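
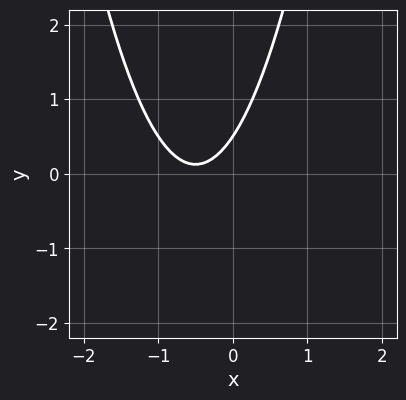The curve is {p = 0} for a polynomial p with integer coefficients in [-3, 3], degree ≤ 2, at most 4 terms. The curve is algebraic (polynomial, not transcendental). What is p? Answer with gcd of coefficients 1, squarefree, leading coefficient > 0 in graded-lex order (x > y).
3*x^2 + 3*x - 2*y + 1

First, the degree is 2 — a generic line meets the curve in up to 2 points.
Then, from the visible intercepts: no x-intercept at any integer in the box.
Finally, assembling these constraints gives the stated polynomial.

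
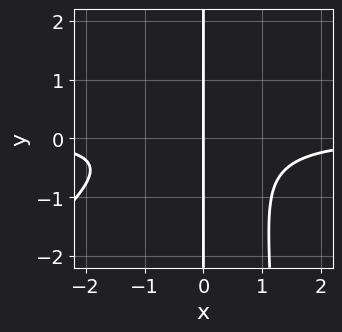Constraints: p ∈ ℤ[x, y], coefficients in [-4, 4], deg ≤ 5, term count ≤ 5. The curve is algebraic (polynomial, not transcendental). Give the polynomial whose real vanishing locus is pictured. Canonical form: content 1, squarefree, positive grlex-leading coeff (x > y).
1. The degree is 4 — the shape is more complex than any degree-3 curve.
2. Observable constraints: it crosses the x-axis at the gridline x = 0; every point of the y-axis in the box is on the curve.
3. Solving for integer coefficients yields p as stated.

2*x^3*y - 2*x^2*y^2 + 3*x*y^2 + 2*x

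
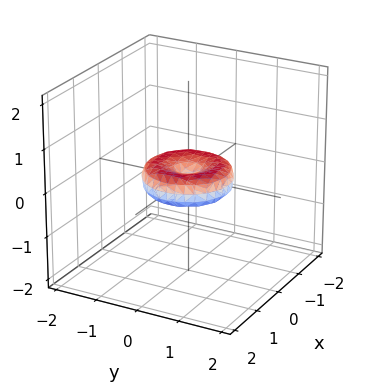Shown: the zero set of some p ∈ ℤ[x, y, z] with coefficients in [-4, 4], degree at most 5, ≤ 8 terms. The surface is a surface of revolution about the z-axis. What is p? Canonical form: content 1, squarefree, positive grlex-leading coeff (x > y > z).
1. deg p = 4.
2. By symmetry, the z-axis is an axis of rotation, so x and y enter only as x² + y².
3. From the axis intercepts and sections: the x-axis gridline crossings are at x ∈ {-1, 0, 1}; a circular section at z = 0 has radius exactly 1.
4. These observations pin down the coefficients.

x^4 + 2*x^2*y^2 + y^4 - x^2 - y^2 + 2*z^2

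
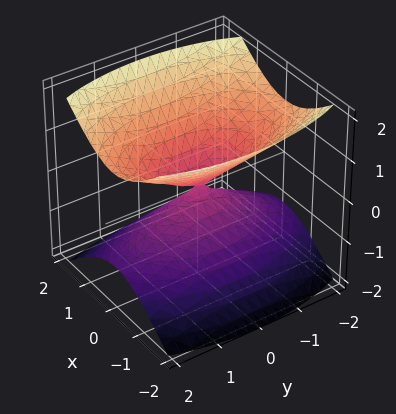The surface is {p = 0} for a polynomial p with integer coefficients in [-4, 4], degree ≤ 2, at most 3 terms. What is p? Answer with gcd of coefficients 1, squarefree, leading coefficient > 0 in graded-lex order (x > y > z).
(a) There are 2 components. They look like related sheets of one shape, so recover p as a whole.
(b) deg p = 2. Two nappes meeting at a single point; a quadric.
(c) Symmetries: mirror symmetry x ↦ −x ⇒ only even powers of x; it's symmetric under z → −z, forcing even powers of z; it's symmetric under y → −y, forcing even powers of y.
(d) Reading off the gridlines: one x-axis crossing is at x = 0; one y-axis crossing is at y = 0.
(e) Assembling these constraints gives the stated polynomial.

3*x^2 + y^2 - 3*z^2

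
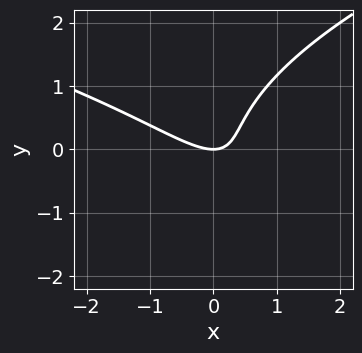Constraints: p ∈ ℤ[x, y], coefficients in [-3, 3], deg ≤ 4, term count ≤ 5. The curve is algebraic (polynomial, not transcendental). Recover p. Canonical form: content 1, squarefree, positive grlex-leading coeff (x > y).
2*y^3 - 2*x^2 - 3*x*y + 2*y

(a) deg p = 3. No degree-2 curve has this shape.
(b) Checking where it meets the axes: it meets the x-axis at x = 0 (among the integer gridlines); one y-axis crossing is at y = 0.
(c) Matching integer coefficients to the picture gives p.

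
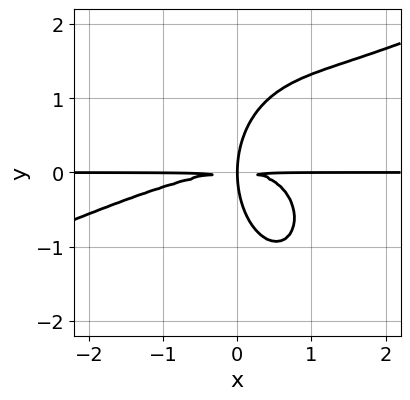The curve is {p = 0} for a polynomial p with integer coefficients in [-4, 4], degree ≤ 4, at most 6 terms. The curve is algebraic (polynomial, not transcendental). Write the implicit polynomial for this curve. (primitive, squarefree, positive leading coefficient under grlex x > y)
1. The degree is 4 — the shape is more complex than any degree-3 curve.
2. Checking where it meets the axes: every point of the x-axis in the box is on the curve.
3. Matching integer coefficients to the picture gives p.

x^3*y - 2*x^2*y^2 - y^4 + 3*x*y^2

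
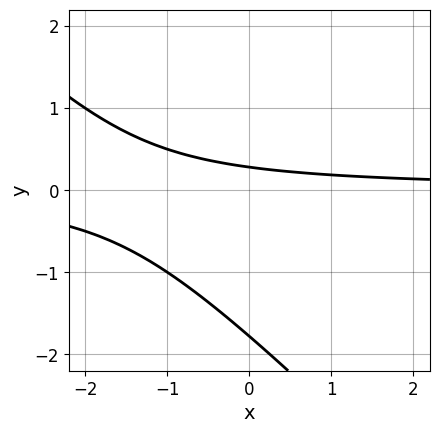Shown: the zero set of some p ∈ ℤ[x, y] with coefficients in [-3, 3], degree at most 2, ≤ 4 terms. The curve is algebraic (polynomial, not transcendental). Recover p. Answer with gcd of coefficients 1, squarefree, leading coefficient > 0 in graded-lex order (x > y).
2*x*y + 2*y^2 + 3*y - 1

Degree: no degree-1 curve has this shape, so deg p = 2.
Against the integer gridlines: the curve avoids every integer x-axis point in the box.
Matching integer coefficients to the picture gives p.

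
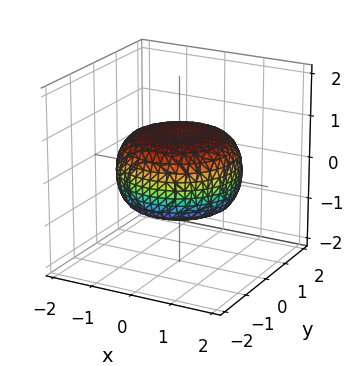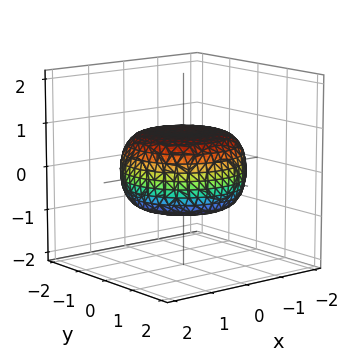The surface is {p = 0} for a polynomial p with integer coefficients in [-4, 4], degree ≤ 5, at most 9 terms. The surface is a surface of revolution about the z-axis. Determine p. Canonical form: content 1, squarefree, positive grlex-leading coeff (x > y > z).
x^4 + 2*x^2*y^2 + y^4 - x^2 - y^2 + 3*z^2 - 2

deg p = 4. A generic line meets the surface in up to 4 points.
Symmetries: every cross-section ⟂ z is a circle, so x, y appear only via x² + y².
From the visible intercepts: a circular section at z = 0 has radius between 1 and 2.
Fitting integer coefficients to these (and the overall shape) gives p.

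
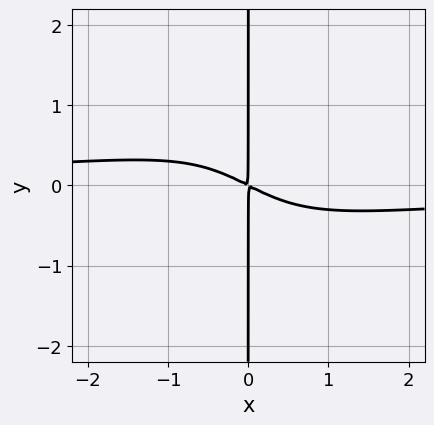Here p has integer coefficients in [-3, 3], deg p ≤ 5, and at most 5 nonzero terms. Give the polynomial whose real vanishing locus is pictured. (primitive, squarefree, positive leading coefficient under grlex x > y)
x^3*y - x^2*y^2 + x^2 + 2*x*y

First, degree: the shape is more complex than any degree-3 curve, so deg p = 4.
Then, reading off the gridlines: every point of the y-axis in the box is on the curve.
Finally, together with the visible shape, these determine p as stated.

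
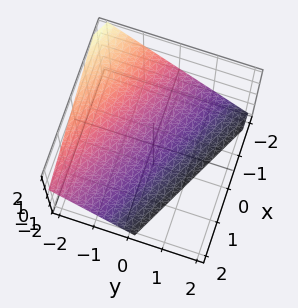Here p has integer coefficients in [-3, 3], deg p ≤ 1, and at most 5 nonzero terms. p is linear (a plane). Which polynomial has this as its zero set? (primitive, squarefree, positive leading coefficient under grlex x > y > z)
x + 2*y + 2*z + 2

Degree: every cross-section is a straight line — this is a plane, so deg p = 1.
Against the integer gridlines: it meets the x-axis at x = -2 (among the integer gridlines); one y-axis crossing is at y = -1.
These observations pin down the coefficients. Check: (0, 0, -1) on the z-axis lies on the surface, and p(0, 0, -1) = 0. ✓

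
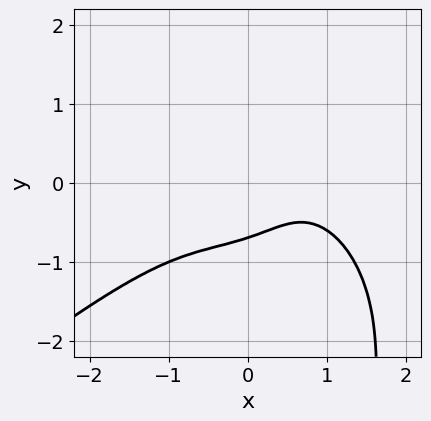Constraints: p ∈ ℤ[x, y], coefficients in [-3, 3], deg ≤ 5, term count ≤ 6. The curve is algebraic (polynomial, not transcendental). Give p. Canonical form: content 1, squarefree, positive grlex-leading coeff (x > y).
First, deg p = 4.
Next, from the visible intercepts: no x-intercept at any integer in the box.
Finally, these observations pin down the coefficients.

x^4 - 2*x*y^3 + 3*y^3 + 3*x*y + 1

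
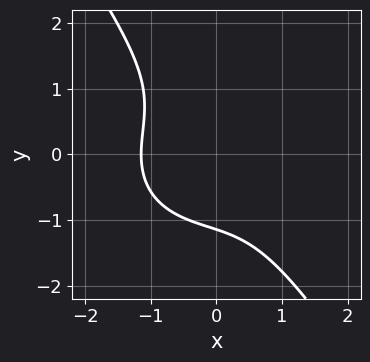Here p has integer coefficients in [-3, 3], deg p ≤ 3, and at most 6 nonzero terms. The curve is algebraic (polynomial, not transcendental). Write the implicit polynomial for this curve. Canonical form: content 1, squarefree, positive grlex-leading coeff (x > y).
2*x^3 + 2*x*y^2 + 2*y^3 + 3

1. Degree: the shape is more complex than any degree-2 curve, so deg p = 3.
2. The integer polynomial consistent with all of this is the stated p.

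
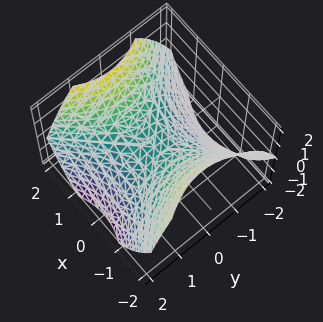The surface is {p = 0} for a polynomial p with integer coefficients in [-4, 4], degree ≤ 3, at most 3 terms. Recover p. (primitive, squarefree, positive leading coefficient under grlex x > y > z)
2*x^2 - 2*y^2 - 3*z

1. The degree is 2 — a hyperbolic paraboloid; a quadric.
2. Symmetries: the y ↦ −y reflection is a symmetry, so y appears only in even powers; it's symmetric under x → −x, forcing even powers of x.
3. Reading off the gridlines: one x-axis crossing is at x = 0; it meets the z-axis at z = 0 (among the integer gridlines).
4. Fitting integer coefficients to these (and the overall shape) gives p.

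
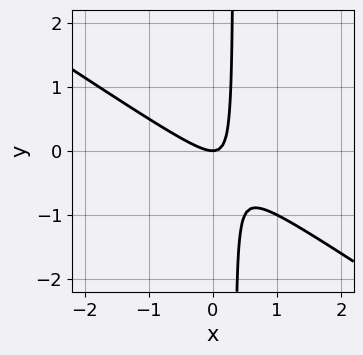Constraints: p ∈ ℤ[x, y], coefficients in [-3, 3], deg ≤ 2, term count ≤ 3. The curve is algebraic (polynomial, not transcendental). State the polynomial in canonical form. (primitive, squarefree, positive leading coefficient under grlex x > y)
1. The degree is 2 — no degree-1 curve has this shape.
2. From the visible intercepts: it crosses the x-axis at the gridline x = 0; it meets the y-axis at y = 0 (among the integer gridlines).
3. Solving for integer coefficients yields p as stated.

2*x^2 + 3*x*y - y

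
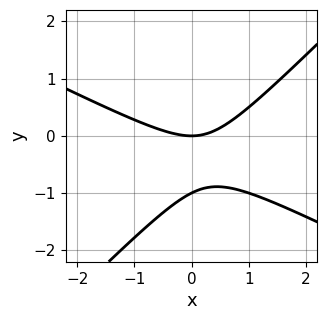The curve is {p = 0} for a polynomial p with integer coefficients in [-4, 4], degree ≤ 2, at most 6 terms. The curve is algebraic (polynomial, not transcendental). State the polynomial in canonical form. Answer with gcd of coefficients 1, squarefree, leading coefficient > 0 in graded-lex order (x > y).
x^2 + x*y - 2*y^2 - 2*y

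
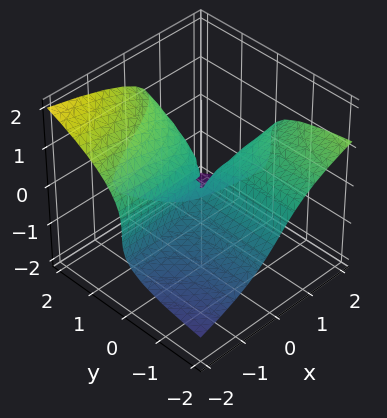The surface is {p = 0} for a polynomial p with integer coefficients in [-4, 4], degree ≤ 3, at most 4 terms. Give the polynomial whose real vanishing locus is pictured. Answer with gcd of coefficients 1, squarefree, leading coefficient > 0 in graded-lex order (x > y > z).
Degree: the shape is more complex than any degree-2 surface, so deg p = 3.
Against the integer gridlines: every point of the x-axis in the box is on the surface; it crosses the z-axis at the gridline z = 0; every point of the y-axis in the box is on the surface.
The integer polynomial consistent with all of this is the stated p.

z^3 + x*y - y*z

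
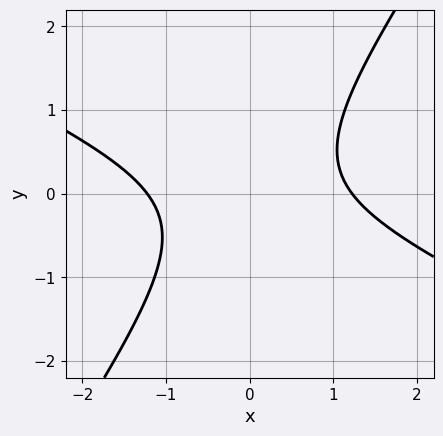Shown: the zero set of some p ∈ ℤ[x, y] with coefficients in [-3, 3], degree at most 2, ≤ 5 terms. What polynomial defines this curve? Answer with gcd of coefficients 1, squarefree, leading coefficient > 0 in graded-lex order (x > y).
2*x^2 + 3*x*y - 3*y^2 - 3

(a) Degree: no degree-1 curve has this shape, so deg p = 2.
(b) From the axis intercepts and sections: the curve avoids every integer y-axis point in the box.
(c) These observations pin down the coefficients.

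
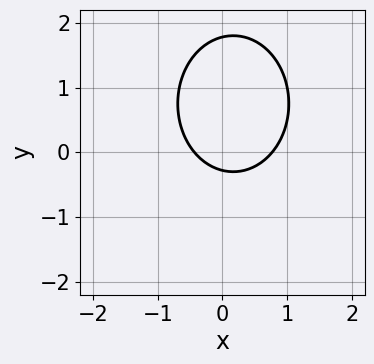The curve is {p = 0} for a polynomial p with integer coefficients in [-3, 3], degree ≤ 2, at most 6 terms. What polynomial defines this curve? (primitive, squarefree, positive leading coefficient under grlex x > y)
1. The degree is 2 — no degree-1 curve has this shape.
2. Solving for integer coefficients yields p as stated.

3*x^2 + 2*y^2 - x - 3*y - 1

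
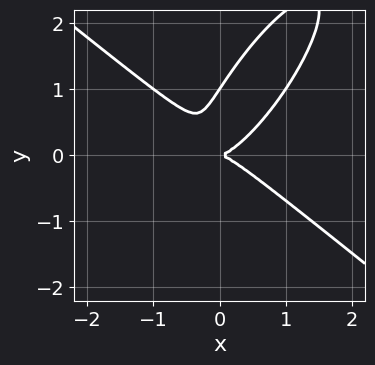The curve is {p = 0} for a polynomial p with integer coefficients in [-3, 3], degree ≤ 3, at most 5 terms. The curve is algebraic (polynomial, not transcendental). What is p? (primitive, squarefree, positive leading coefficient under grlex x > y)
3*x^3 - 3*x*y^2 + 2*y^3 - 2*y^2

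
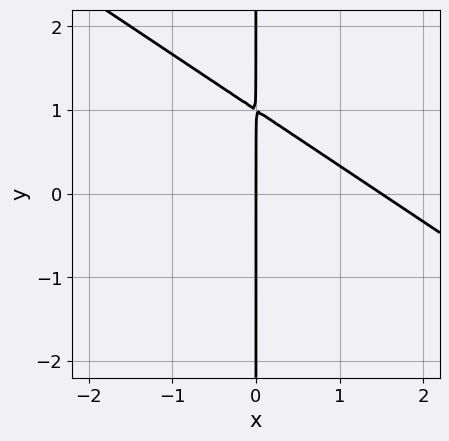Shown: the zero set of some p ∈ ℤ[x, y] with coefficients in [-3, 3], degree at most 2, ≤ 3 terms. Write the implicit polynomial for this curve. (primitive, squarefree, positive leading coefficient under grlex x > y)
First, the degree is 2 — a generic line meets the curve in up to 2 points.
Next, observable constraints: one x-axis crossing is at x = 0; the visible y-axis segment lies entirely on the curve.
Finally, assembling these constraints gives the stated polynomial.

2*x^2 + 3*x*y - 3*x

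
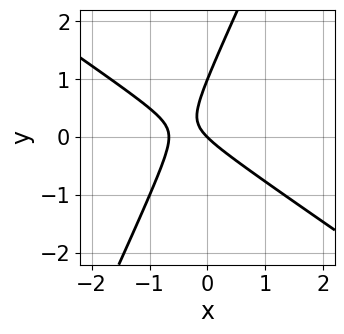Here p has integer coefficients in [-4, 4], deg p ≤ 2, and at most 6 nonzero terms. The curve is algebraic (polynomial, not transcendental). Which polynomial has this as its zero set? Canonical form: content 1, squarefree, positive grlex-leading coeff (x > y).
3*x^2 + 3*x*y - 2*y^2 + 2*x + 2*y

(a) deg p = 2.
(b) Reading off the gridlines: the y-axis gridline crossings are at y ∈ {0, 1}; it meets the x-axis at x = 0 (among the integer gridlines).
(c) Together with the visible shape, these determine p as stated.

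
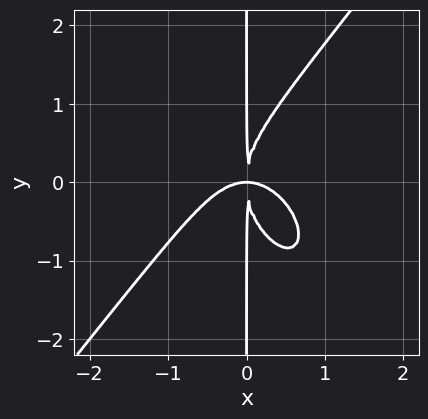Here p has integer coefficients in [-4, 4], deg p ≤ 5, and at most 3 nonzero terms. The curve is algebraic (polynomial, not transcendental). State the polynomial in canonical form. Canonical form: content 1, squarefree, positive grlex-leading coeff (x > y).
2*x^4 - x*y^3 + 2*x^2*y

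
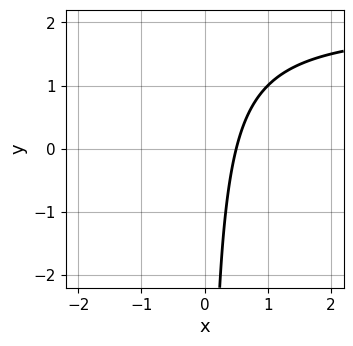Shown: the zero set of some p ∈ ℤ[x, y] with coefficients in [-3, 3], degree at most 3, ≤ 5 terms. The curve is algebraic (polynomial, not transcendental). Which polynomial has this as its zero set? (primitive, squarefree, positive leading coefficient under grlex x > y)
x*y - 2*x + 1

The degree is 2 — no degree-1 curve has this shape.
Observable constraints: no y-intercept at any integer in the box.
Putting this together gives p.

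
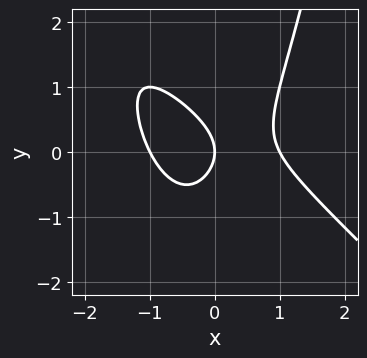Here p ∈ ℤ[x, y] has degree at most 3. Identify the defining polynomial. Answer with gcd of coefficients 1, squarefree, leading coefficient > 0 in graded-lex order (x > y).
x^3 + x^2*y - y^2 - x

The degree is 3 — the shape is more complex than any degree-2 curve.
Observable constraints: among the integer gridlines, it crosses the x-axis at x ∈ {-1, 0, 1}; it crosses the y-axis at the gridline y = 0.
Fitting integer coefficients to these (and the overall shape) gives p.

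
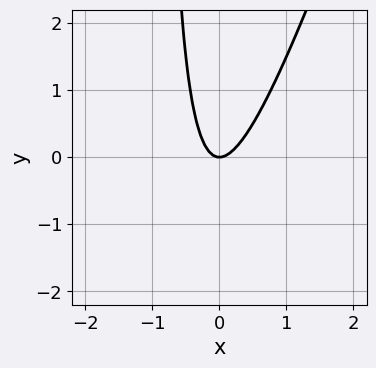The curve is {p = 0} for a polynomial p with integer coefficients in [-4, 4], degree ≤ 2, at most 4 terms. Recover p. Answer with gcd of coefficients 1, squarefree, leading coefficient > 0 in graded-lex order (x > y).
3*x^2 - x*y - y

1. Degree: the shape is more complex than any degree-1 curve, so deg p = 2.
2. From the visible intercepts: it meets the x-axis at x = 0 (among the integer gridlines); it crosses the y-axis at the gridline y = 0.
3. The integer polynomial consistent with all of this is the stated p.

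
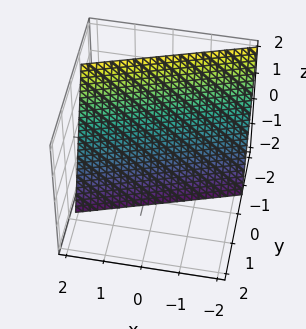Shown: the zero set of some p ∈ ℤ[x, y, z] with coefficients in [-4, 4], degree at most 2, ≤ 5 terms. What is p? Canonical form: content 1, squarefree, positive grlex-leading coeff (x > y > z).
First, deg p = 1.
Then, against the integer gridlines: it meets the z-axis at z = -2 (among the integer gridlines); it crosses the x-axis at the gridline x = 2.
Finally, these observations pin down the coefficients.

x - 3*y - z - 2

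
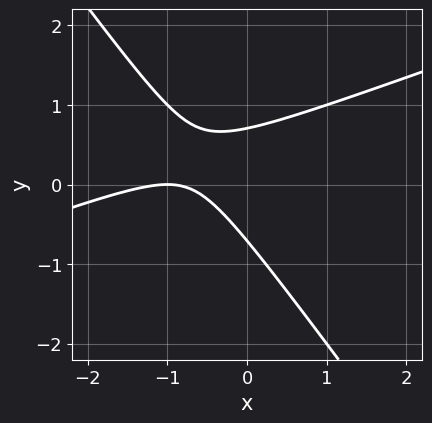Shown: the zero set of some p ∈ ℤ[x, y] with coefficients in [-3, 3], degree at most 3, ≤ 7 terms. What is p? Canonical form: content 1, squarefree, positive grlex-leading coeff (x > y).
The degree is 2 — a generic line meets the curve in up to 2 points.
Against the integer gridlines: it meets the x-axis at x = -1 (among the integer gridlines).
Matching integer coefficients to the picture gives p.

x^2 - 2*x*y - 2*y^2 + 2*x + 1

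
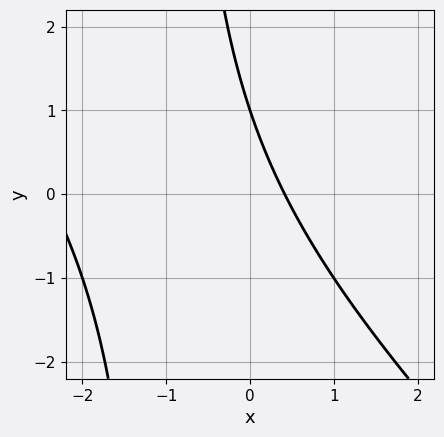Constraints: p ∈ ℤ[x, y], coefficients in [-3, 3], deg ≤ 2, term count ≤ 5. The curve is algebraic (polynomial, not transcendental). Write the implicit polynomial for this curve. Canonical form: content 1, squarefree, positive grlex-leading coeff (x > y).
First, degree: no degree-1 curve has this shape, so deg p = 2.
Then, from the axis intercepts and sections: it crosses the y-axis at the gridline y = 1.
Finally, these observations pin down the coefficients.

x^2 + x*y + 2*x + y - 1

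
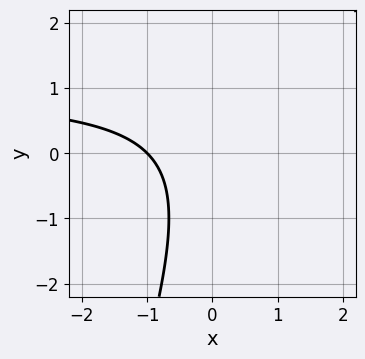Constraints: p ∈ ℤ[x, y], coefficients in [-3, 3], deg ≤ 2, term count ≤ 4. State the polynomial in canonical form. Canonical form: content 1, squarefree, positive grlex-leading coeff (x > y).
3*x*y - y^2 - 3*x - 3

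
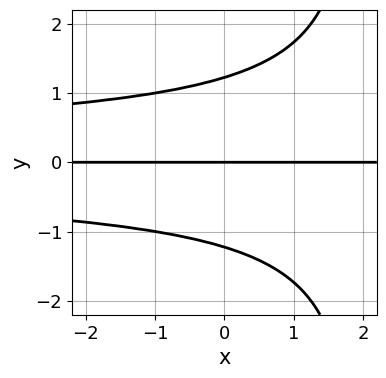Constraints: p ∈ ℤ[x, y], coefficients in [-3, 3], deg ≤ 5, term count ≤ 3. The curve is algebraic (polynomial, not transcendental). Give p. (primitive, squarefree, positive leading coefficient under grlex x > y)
x*y^3 - 2*y^3 + 3*y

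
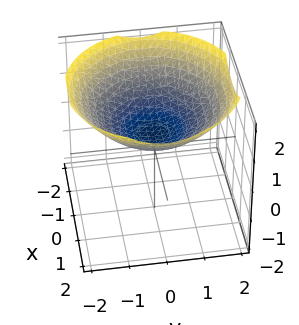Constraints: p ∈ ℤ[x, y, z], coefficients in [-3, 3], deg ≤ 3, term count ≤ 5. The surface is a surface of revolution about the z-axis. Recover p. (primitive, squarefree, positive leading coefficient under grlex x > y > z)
deg p = 2. A generic line meets the surface in up to 2 points.
By symmetry, the z-axis is an axis of rotation, so x and y enter only as x² + y².
From the axis intercepts and sections: no y-intercept at any integer in the box; a circular section at z = 1 has radius between 1 and 2; no x-intercept at any integer in the box.
Matching integer coefficients to the picture gives p.

x^2 + y^2 - 3*z + 1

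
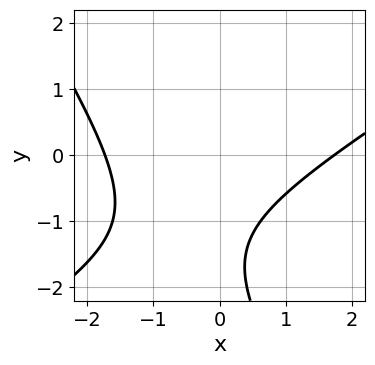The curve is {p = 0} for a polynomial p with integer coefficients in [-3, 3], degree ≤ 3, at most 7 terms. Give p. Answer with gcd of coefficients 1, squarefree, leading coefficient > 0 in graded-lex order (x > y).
First, deg p = 2.
Then, reading off the gridlines: no y-intercept at any integer in the box.
Finally, solving for integer coefficients yields p as stated.

x^2 - x*y - y^2 - 3*y - 3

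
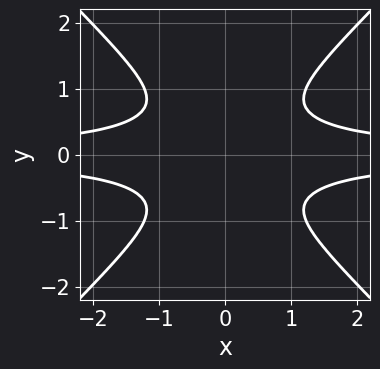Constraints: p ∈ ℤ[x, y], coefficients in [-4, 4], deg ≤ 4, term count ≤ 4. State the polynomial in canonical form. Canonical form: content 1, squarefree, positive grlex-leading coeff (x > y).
First, deg p = 4.
Next, symmetries: mirror symmetry x ↦ −x ⇒ only even powers of x; it's symmetric under y → −y, forcing even powers of y.
Then, against the integer gridlines: no x-intercept at any integer in the box; it misses every integer gridline on the y-axis.
Finally, together with the visible shape, these determine p as stated.

2*x^2*y^2 - 2*y^4 - 1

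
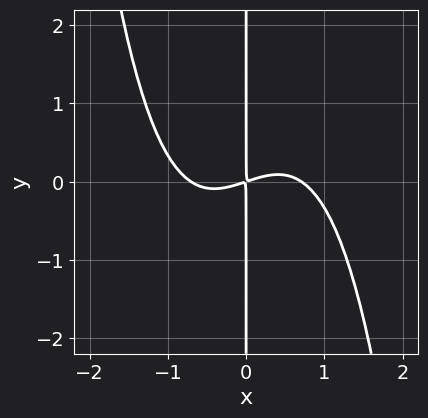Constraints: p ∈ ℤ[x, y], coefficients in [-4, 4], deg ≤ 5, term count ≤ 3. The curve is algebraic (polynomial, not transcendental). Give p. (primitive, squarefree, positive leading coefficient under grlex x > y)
2*x^4 - x^2 + 3*x*y

First, degree: no degree-3 curve has this shape, so deg p = 4.
Then, from the axis intercepts and sections: the visible y-axis segment lies entirely on the curve.
Finally, putting this together gives p.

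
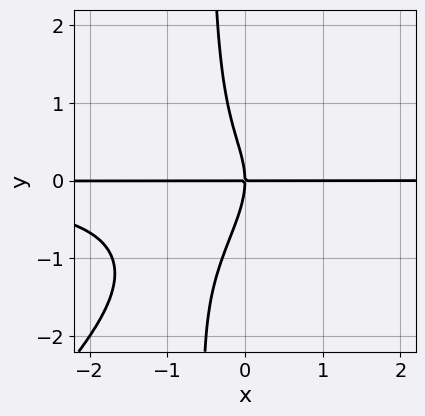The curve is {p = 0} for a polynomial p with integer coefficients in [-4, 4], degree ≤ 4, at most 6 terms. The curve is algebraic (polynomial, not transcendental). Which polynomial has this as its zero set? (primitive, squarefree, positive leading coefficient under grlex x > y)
First, the degree is 4 — the shape is more complex than any degree-3 curve.
Then, from the axis intercepts and sections: it meets the y-axis at y = 0 (among the integer gridlines); the visible x-axis segment lies entirely on the curve.
Finally, assembling these constraints gives the stated polynomial.

2*x^2*y^2 - 2*x*y^3 - y^3 - 2*x*y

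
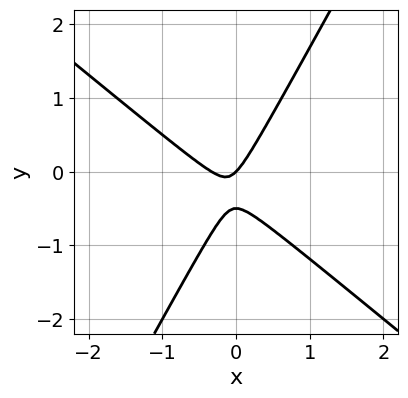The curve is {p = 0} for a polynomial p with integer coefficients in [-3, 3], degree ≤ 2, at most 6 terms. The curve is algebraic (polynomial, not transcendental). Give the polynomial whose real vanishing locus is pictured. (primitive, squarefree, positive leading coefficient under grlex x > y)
3*x^2 + 2*x*y - 2*y^2 + x - y

(a) Degree: a generic line meets the curve in up to 2 points, so deg p = 2.
(b) Against the integer gridlines: one x-axis crossing is at x = 0; one y-axis crossing is at y = 0.
(c) Putting this together gives p.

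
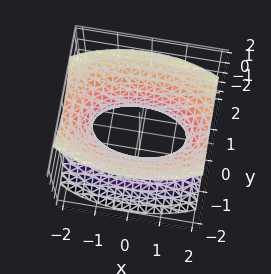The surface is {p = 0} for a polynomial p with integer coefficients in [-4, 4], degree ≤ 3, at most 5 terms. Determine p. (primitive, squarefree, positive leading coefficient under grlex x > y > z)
x^2 + 3*y^2 - 2*z^2 - 2

First, degree: one connected sheet with a waist; a quadric, so deg p = 2.
Next, symmetries: mirror symmetry z ↦ −z ⇒ only even powers of z; mirror symmetry x ↦ −x ⇒ only even powers of x; the y ↦ −y reflection is a symmetry, so y appears only in even powers.
Then, from the axis intercepts and sections: no z-intercept at any integer in the box.
Finally, putting this together gives p.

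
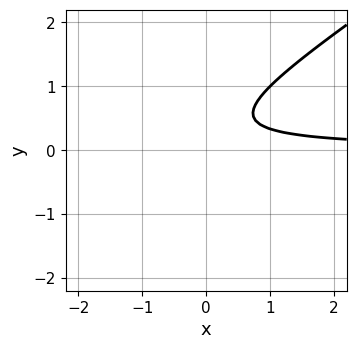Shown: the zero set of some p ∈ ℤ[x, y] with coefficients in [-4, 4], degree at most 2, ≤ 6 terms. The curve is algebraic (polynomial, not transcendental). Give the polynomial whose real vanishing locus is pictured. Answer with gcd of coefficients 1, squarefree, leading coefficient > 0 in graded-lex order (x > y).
The degree is 2 — no degree-1 curve has this shape.
Reading off the gridlines: it misses every integer gridline on the y-axis; no x-intercept at any integer in the box.
Matching integer coefficients to the picture gives p.

2*x*y - 3*y^2 + 2*y - 1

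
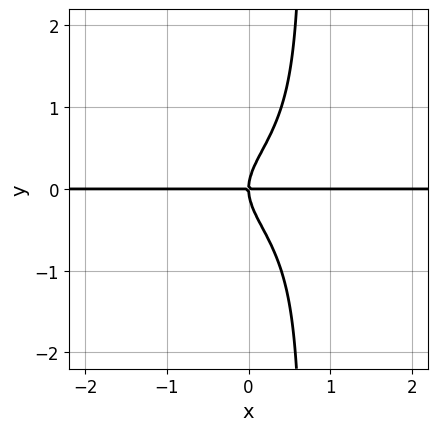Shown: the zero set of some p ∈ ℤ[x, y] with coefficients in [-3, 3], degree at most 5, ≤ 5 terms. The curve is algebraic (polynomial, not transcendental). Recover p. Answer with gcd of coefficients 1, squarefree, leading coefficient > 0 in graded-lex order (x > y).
3*x*y^3 - 2*y^3 + 2*x*y

First, degree: a generic line meets the curve in up to 4 points, so deg p = 4.
Then, from the axis intercepts and sections: every point of the x-axis in the box is on the curve; it meets the y-axis at y = 0 (among the integer gridlines).
Finally, solving for integer coefficients yields p as stated.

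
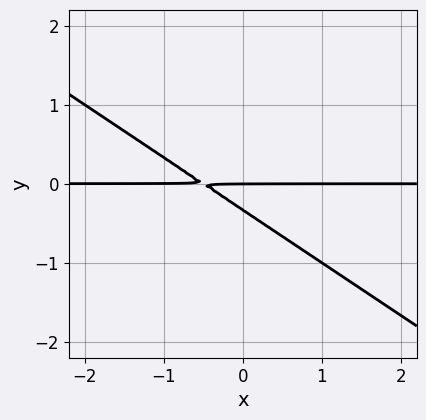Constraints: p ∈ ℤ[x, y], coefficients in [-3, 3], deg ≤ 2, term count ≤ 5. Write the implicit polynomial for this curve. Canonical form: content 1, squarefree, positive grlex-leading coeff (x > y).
(a) Degree: no degree-1 curve has this shape, so deg p = 2.
(b) Checking where it meets the axes: the visible x-axis segment lies entirely on the curve; it meets the y-axis at y = 0 (among the integer gridlines).
(c) Fitting integer coefficients to these (and the overall shape) gives p.

2*x*y + 3*y^2 + y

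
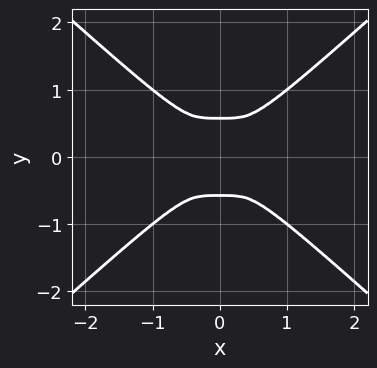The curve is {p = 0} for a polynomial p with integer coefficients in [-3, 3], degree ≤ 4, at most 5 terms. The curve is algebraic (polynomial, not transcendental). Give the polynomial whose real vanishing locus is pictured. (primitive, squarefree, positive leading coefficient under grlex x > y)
2*x^4 - 3*y^4 + y^2

1. The degree is 4 — the shape is more complex than any degree-3 curve.
2. Symmetries: the x ↦ −x reflection is a symmetry, so x appears only in even powers; mirror symmetry y ↦ −y ⇒ only even powers of y.
3. Solving for integer coefficients yields p as stated.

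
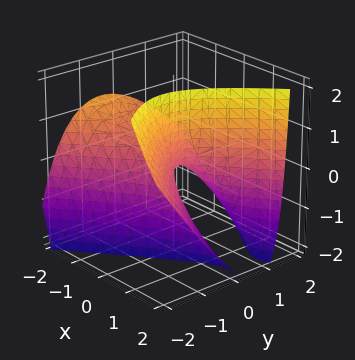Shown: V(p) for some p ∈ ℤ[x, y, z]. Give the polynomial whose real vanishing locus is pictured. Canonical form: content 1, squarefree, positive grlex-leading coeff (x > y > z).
The degree is 2 — no degree-1 surface has this shape.
Observable constraints: it crosses the x-axis at the gridline x = 0; it meets the z-axis at z = 0 (among the integer gridlines).
Matching integer coefficients to the picture gives p.

2*x^2 + 3*x*z - 3*y^2 - 2*y*z - 2*z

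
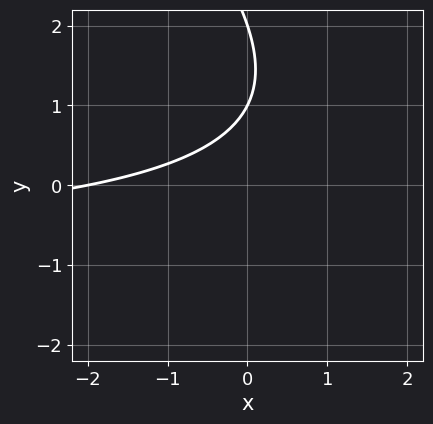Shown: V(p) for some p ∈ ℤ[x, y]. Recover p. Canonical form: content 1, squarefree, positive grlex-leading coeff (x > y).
x*y + y^2 + x - 3*y + 2

1. deg p = 2.
2. From the visible intercepts: among the integer gridlines, it crosses the y-axis at y ∈ {1, 2}; it crosses the x-axis at the gridline x = -2.
3. The integer polynomial consistent with all of this is the stated p.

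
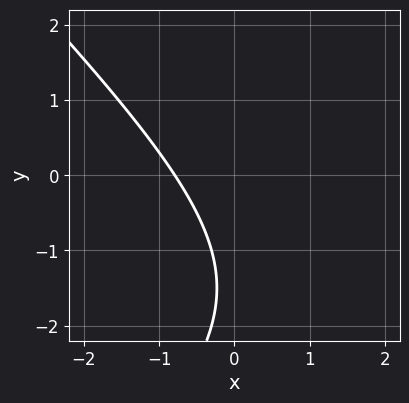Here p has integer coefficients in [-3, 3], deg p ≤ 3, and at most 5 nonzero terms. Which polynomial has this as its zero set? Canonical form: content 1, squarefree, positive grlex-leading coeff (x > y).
1. The degree is 2 — a generic line meets the curve in up to 2 points.
2. From the visible intercepts: it misses every integer gridline on the y-axis.
3. Fitting integer coefficients to these (and the overall shape) gives p.

x^2 - y^2 - 3*x - 3*y - 3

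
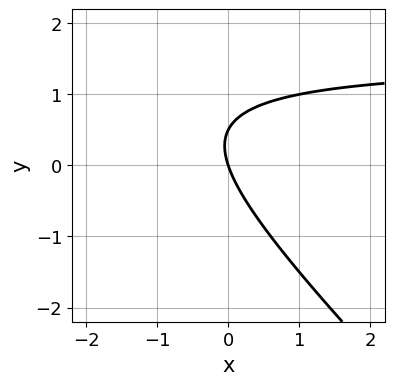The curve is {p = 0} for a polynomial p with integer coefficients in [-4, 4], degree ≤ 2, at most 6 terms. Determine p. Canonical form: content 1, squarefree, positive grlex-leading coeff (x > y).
2*x*y + 2*y^2 - 3*x - y

The degree is 2 — the shape is more complex than any degree-1 curve.
Reading off the gridlines: one y-axis crossing is at y = 0; one x-axis crossing is at x = 0.
Solving for integer coefficients yields p as stated.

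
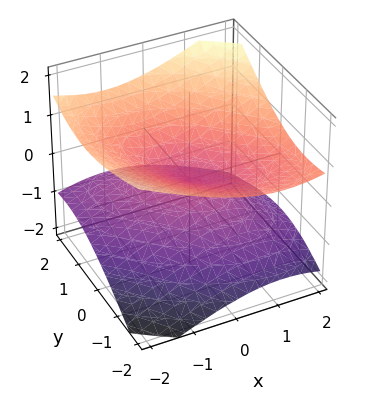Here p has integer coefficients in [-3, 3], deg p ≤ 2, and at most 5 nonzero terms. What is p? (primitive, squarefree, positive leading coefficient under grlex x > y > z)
x^2 + x*y + y^2 + y*z - 3*z^2

There are 2 components.
The degree is 2 — no degree-1 surface has this shape.
Against the integer gridlines: one x-axis crossing is at x = 0; it meets the z-axis at z = 0 (among the integer gridlines).
These observations pin down the coefficients.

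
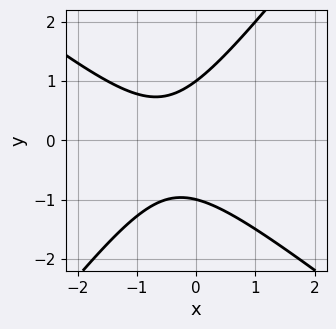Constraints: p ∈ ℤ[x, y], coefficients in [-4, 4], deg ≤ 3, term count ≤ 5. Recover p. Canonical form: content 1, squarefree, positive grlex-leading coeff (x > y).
(a) Degree: no degree-1 curve has this shape, so deg p = 2.
(b) Observable constraints: the y-axis gridline crossings are at y ∈ {-1, 1}; it misses every integer gridline on the x-axis.
(c) Solving for integer coefficients yields p as stated.

2*x^2 + x*y - 2*y^2 + 2*x + 2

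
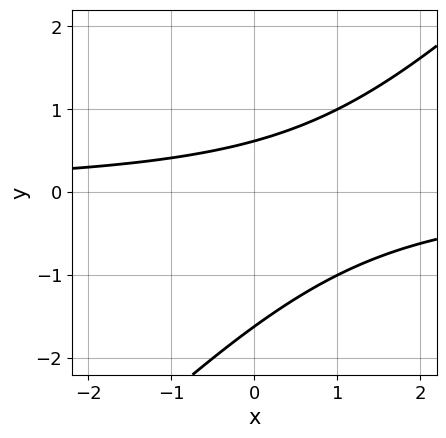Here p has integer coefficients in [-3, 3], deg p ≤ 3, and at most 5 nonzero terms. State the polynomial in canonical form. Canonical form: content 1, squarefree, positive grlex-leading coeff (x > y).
1. Degree: a generic line meets the curve in up to 2 points, so deg p = 2.
2. Checking where it meets the axes: no x-intercept at any integer in the box.
3. Solving for integer coefficients yields p as stated.

x*y - y^2 - y + 1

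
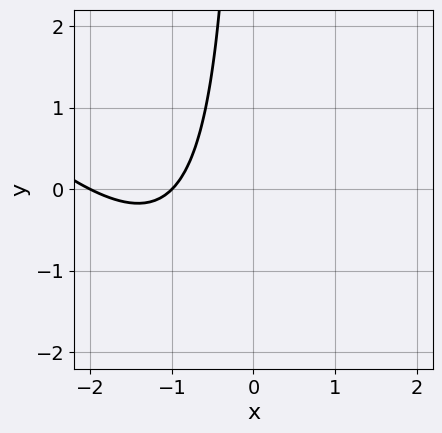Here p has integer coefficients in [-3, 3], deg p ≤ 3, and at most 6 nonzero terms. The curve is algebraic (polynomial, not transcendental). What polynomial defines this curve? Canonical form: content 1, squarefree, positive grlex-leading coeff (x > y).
x^2 + x*y + 3*x + 2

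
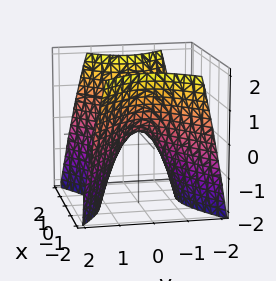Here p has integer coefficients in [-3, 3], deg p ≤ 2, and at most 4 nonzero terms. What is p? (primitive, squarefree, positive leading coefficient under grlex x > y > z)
1. Degree: a saddle surface; a quadric, so deg p = 2.
2. Symmetries: mirror symmetry y ↦ −y ⇒ only even powers of y; the x ↦ −x reflection is a symmetry, so x appears only in even powers.
3. From the axis intercepts and sections: one z-axis crossing is at z = 0; it crosses the y-axis at the gridline y = 0.
4. The integer polynomial consistent with all of this is the stated p.

2*x^2 - 3*y^2 - 2*z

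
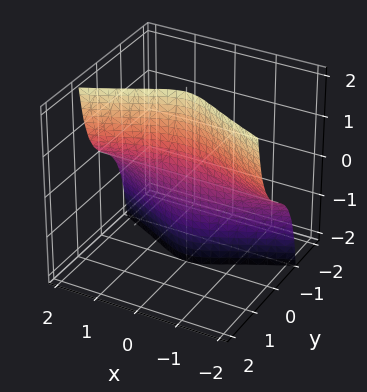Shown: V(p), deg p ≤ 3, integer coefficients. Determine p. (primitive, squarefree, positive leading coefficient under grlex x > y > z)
x^2*z - 3*y^3 - 2*y^2*z - 3*y

(a) deg p = 3.
(b) From the axis intercepts and sections: the visible x-axis segment lies entirely on the surface; every point of the z-axis in the box is on the surface; it meets the y-axis at y = 0 (among the integer gridlines).
(c) Fitting integer coefficients to these (and the overall shape) gives p.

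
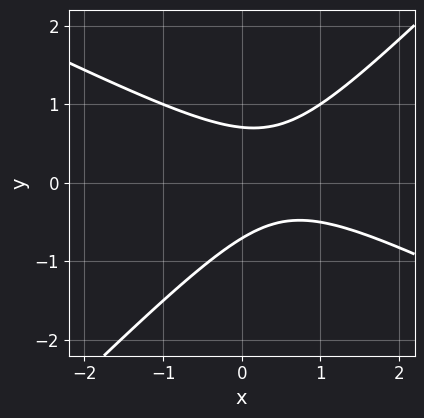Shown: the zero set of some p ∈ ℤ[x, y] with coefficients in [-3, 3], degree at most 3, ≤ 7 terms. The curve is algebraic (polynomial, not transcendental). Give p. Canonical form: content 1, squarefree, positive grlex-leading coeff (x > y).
x^2 + x*y - 2*y^2 - x + 1

First, degree: the shape is more complex than any degree-1 curve, so deg p = 2.
Then, observable constraints: no x-intercept at any integer in the box.
Finally, putting this together gives p.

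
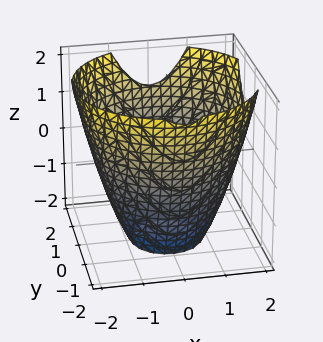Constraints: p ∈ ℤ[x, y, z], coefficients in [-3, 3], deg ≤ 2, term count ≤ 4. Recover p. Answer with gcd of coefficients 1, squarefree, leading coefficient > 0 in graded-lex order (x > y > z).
1. Degree: a generic line meets the surface in up to 2 points, so deg p = 2.
2. Symmetries: the z-axis is an axis of rotation, so x and y enter only as x² + y².
3. From the axis intercepts and sections: a circular section at z = -1 has radius between 1 and 2; the surface avoids every integer z-axis point in the box.
4. Assembling these constraints gives the stated polynomial.

x^2 + y^2 - z - 3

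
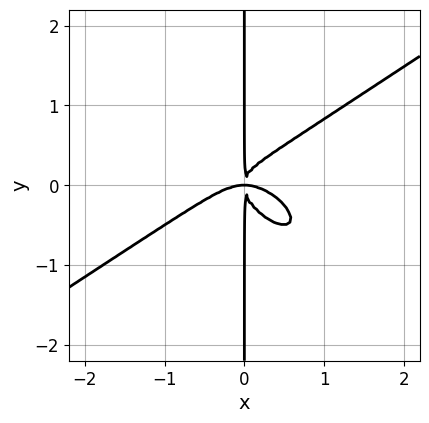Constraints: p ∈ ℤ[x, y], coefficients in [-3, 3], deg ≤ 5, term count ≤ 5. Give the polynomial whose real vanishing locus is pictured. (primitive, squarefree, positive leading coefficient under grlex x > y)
x^4 - x^2*y^2 - 2*x*y^3 + x^2*y

1. deg p = 4.
2. From the visible intercepts: the visible y-axis segment lies entirely on the curve.
3. The integer polynomial consistent with all of this is the stated p.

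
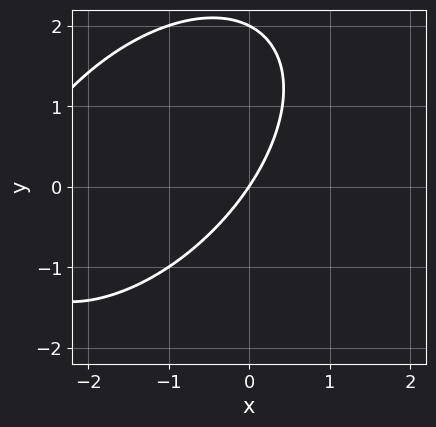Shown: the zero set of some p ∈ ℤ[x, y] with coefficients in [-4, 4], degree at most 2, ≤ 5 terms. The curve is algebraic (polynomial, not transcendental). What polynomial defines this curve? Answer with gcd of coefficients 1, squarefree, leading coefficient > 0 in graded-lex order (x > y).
Degree: no degree-1 curve has this shape, so deg p = 2.
Observable constraints: the y-axis gridline crossings are at y ∈ {0, 2}; one x-axis crossing is at x = 0.
Putting this together gives p.

x^2 - x*y + y^2 + 3*x - 2*y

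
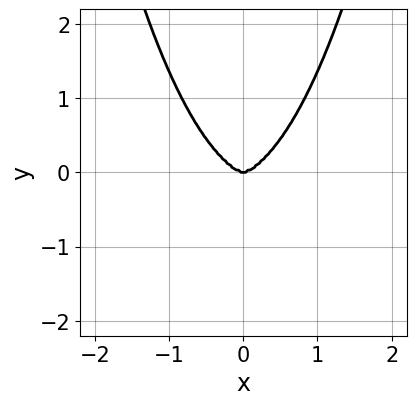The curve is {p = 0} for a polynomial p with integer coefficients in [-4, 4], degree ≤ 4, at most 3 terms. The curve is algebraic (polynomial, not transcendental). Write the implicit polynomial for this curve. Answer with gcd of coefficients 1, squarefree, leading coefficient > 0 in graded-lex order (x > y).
2*x^4 + 3*x^2*y^2 - 3*y^3

(a) deg p = 4. A generic line meets the curve in up to 4 points.
(b) Symmetries: it's symmetric under x → −x, forcing even powers of x.
(c) Against the integer gridlines: it crosses the y-axis at the gridline y = 0; it meets the x-axis at x = 0 (among the integer gridlines).
(d) These observations pin down the coefficients.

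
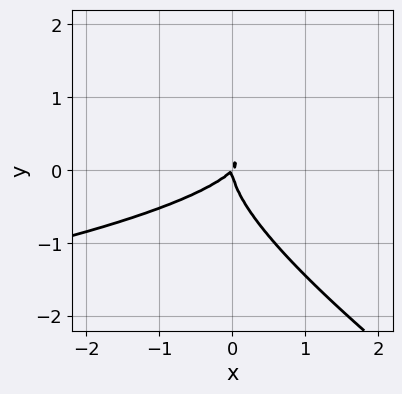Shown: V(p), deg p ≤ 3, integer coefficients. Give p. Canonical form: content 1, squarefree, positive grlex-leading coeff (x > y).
2*x*y^2 + 3*y^3 + 2*x^2 - 2*x*y

1. deg p = 3. No degree-2 curve has this shape.
2. Observable constraints: one x-axis crossing is at x = 0; it meets the y-axis at y = 0 (among the integer gridlines).
3. Putting this together gives p.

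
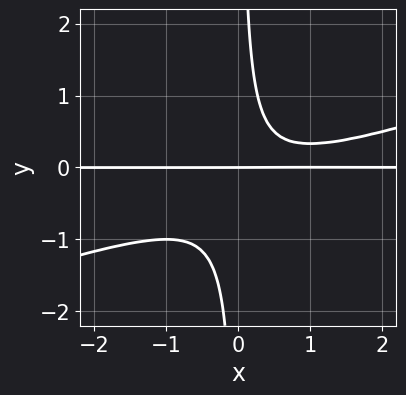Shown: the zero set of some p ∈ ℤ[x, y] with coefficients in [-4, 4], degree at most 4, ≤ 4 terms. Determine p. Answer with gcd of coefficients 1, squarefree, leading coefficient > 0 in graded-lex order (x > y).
x^2*y - 3*x*y^2 - x*y + y

First, degree: a generic line meets the curve in up to 3 points, so deg p = 3.
Then, reading off the gridlines: one y-axis crossing is at y = 0; the visible x-axis segment lies entirely on the curve.
Finally, these observations pin down the coefficients.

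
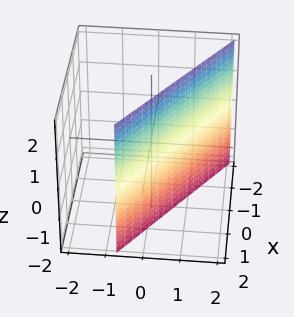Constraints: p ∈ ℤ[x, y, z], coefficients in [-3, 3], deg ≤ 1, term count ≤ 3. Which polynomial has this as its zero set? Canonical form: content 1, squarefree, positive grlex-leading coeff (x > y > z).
2*x + 3*y - 2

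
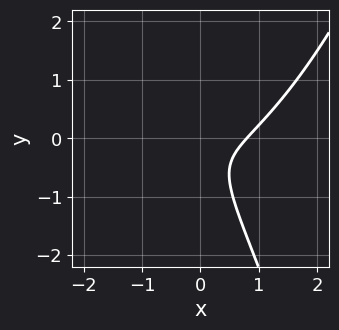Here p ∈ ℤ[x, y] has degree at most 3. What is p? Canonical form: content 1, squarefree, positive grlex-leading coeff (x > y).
1. deg p = 3.
2. From the visible intercepts: it misses every integer gridline on the y-axis.
3. Matching integer coefficients to the picture gives p.

2*x^3 - 3*x*y - 2*y^2 - y - 1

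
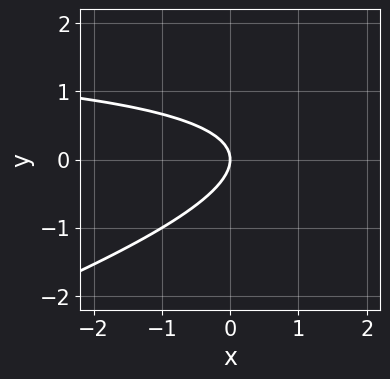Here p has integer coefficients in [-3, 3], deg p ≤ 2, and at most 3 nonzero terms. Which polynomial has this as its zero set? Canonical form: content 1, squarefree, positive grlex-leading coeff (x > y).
(a) Degree: a generic line meets the curve in up to 2 points, so deg p = 2.
(b) Against the integer gridlines: it crosses the y-axis at the gridline y = 0; it crosses the x-axis at the gridline x = 0.
(c) Fitting integer coefficients to these (and the overall shape) gives p.

x*y - 3*y^2 - 2*x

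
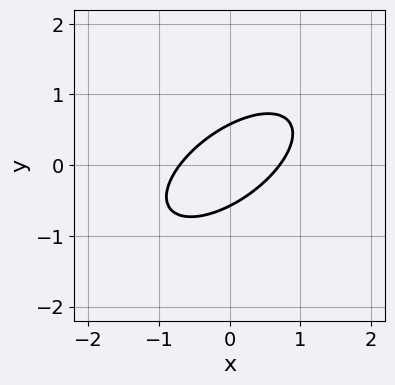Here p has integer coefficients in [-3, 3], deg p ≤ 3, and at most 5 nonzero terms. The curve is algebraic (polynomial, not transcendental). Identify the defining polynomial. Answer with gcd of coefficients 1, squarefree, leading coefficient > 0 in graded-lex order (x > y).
First, degree: a generic line meets the curve in up to 2 points, so deg p = 2.
Finally, matching integer coefficients to the picture gives p.

2*x^2 - 3*x*y + 3*y^2 - 1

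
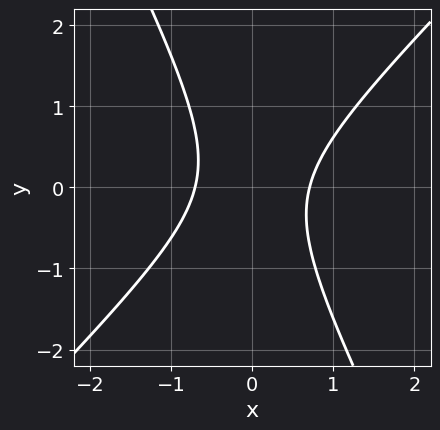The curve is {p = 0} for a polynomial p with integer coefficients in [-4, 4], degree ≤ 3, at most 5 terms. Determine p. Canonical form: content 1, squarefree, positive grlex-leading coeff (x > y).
2*x^2 - x*y - y^2 - 1

1. deg p = 2. No degree-1 curve has this shape.
2. Observable constraints: it misses every integer gridline on the y-axis.
3. Fitting integer coefficients to these (and the overall shape) gives p.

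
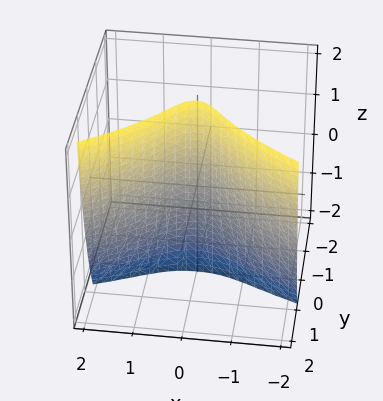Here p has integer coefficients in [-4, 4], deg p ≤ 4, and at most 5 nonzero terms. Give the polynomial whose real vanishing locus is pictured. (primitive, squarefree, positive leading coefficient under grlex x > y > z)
x^2*z - 3*y^3 + 3*x^2 - 3*y

First, the degree is 3 — no degree-2 surface has this shape.
Then, observable constraints: the visible z-axis segment lies entirely on the surface; it meets the y-axis at y = 0 (among the integer gridlines); it meets the x-axis at x = 0 (among the integer gridlines).
Finally, putting this together gives p.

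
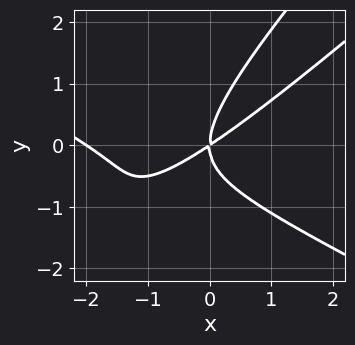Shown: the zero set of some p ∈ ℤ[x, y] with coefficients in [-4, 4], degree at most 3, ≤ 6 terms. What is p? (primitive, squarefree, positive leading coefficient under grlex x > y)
deg p = 3.
Observable constraints: the x-axis gridline crossings are at x ∈ {-2, 0}; it meets the y-axis at y = 0 (among the integer gridlines).
The integer polynomial consistent with all of this is the stated p.

x^3 - 3*x*y^2 + 2*y^3 + 2*x^2 - 3*x*y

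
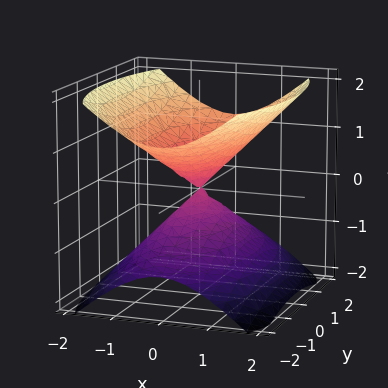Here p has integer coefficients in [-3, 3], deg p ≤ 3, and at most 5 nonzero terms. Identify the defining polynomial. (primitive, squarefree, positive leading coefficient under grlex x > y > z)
3*x^2 + y^2 - 3*z^2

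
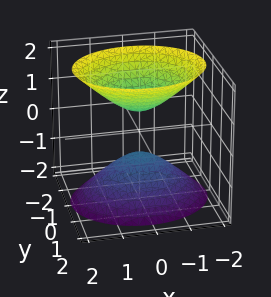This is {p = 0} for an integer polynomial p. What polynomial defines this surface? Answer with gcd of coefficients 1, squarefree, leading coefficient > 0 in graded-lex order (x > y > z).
2*x^2 + 3*y^2 - 2*z^2 + 1

First, the picture has 2 separate pieces. Treating them together as one polynomial.
Then, degree: two sheets facing apart; a quadric, so deg p = 2.
Then, symmetries: the x ↦ −x reflection is a symmetry, so x appears only in even powers; the z ↦ −z reflection is a symmetry, so z appears only in even powers; mirror symmetry y ↦ −y ⇒ only even powers of y.
Next, observable constraints: the surface avoids every integer y-axis point in the box; it misses every integer gridline on the x-axis.
Finally, together with the visible shape, these determine p as stated.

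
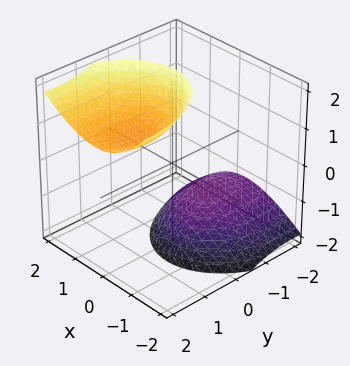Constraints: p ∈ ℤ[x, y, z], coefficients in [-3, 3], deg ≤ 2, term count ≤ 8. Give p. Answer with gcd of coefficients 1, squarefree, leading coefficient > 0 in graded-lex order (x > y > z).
2*x^2 - x*z + y^2 - 2*y*z - z^2 + 2

1. I count 2 distinct pieces. They look like related sheets of one shape, so recover p as a whole.
2. The degree is 2 — the shape is more complex than any degree-1 surface.
3. Against the integer gridlines: the surface avoids every integer x-axis point in the box; no y-intercept at any integer in the box.
4. Assembling these constraints gives the stated polynomial.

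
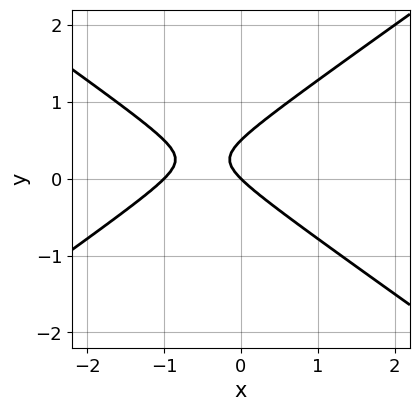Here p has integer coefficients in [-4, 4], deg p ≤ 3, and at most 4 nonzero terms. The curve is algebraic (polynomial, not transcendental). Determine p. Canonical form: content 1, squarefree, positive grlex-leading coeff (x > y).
1. deg p = 2. The shape is more complex than any degree-1 curve.
2. Observable constraints: it crosses the y-axis at the gridline y = 0; the x-axis gridline crossings are at x ∈ {-1, 0}.
3. Together with the visible shape, these determine p as stated.

x^2 - 2*y^2 + x + y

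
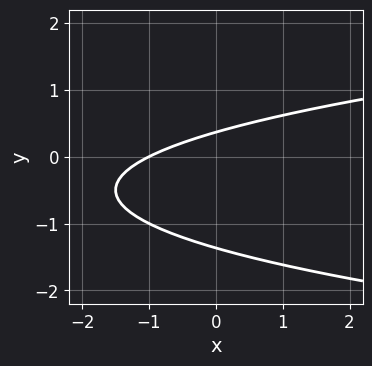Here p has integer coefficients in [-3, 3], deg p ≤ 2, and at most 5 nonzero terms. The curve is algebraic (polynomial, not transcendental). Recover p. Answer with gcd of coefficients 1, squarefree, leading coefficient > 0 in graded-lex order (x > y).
2*y^2 - x + 2*y - 1

(a) deg p = 2. The shape is more complex than any degree-1 curve.
(b) From the visible intercepts: it crosses the x-axis at the gridline x = -1.
(c) The integer polynomial consistent with all of this is the stated p.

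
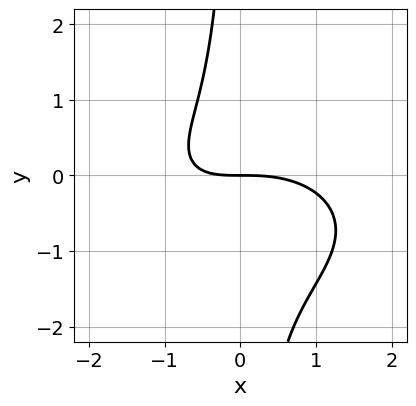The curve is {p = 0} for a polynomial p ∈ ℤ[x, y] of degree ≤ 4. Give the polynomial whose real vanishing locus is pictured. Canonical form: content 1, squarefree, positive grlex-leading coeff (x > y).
(a) deg p = 3. A generic line meets the curve in up to 3 points.
(b) Checking where it meets the axes: it meets the y-axis at y = 0 (among the integer gridlines); it crosses the x-axis at the gridline x = 0.
(c) Matching integer coefficients to the picture gives p.

x^3 + 3*x*y^2 + 2*x*y + 3*y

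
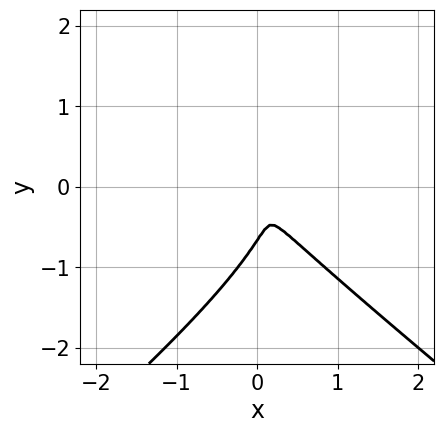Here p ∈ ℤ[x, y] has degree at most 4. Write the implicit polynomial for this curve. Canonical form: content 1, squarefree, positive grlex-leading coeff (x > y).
1. deg p = 3.
2. Matching integer coefficients to the picture gives p.

2*x^2*y - 3*y^3 - 3*x^2 - 3*x*y - 2*y^2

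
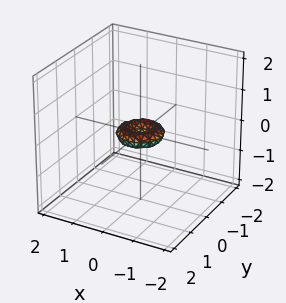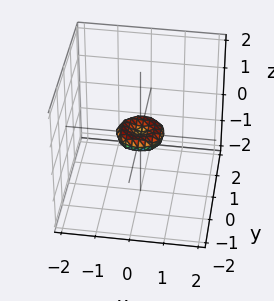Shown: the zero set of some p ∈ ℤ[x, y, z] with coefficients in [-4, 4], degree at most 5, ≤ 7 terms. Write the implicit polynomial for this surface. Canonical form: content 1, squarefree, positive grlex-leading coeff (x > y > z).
(a) Degree: no degree-3 surface has this shape, so deg p = 4.
(b) Symmetry: every cross-section ⟂ z is a circle, so x, y appear only via x² + y².
(c) From the visible intercepts: it crosses the y-axis at the gridline y = 0; a circular section at z = 0 has radius between 0 and 1; one x-axis crossing is at x = 0.
(d) Putting this together gives p.

2*x^4 + 4*x^2*y^2 + 2*y^4 - x^2 - y^2 + 3*z^2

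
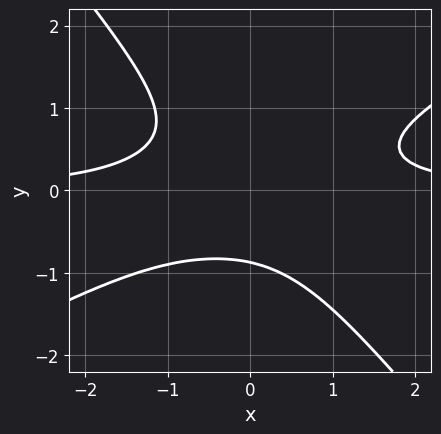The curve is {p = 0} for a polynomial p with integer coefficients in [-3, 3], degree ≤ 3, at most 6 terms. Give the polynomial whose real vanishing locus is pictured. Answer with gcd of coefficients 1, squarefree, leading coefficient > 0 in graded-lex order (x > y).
1. deg p = 3. The shape is more complex than any degree-2 curve.
2. Reading off the gridlines: it misses every integer gridline on the x-axis.
3. The integer polynomial consistent with all of this is the stated p.

2*x^2*y - 2*x*y^2 - 3*y^3 - 2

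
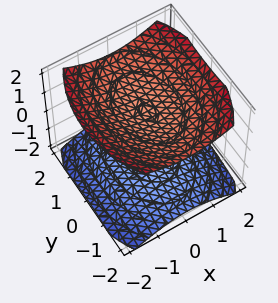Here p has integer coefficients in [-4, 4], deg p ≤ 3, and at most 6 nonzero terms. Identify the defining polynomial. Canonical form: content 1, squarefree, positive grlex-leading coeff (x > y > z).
1. There are 2 components.
2. Degree: two separate bowl-shaped sheets opening away from each other; a quadric, so deg p = 2.
3. Symmetries: it's symmetric under y → −y, forcing even powers of y; it's symmetric under x → −x, forcing even powers of x; it's symmetric under z → −z, forcing even powers of z.
4. Against the integer gridlines: it misses every integer gridline on the y-axis; the surface avoids every integer x-axis point in the box.
5. These observations pin down the coefficients.

2*x^2 + y^2 - 3*z^2 + 3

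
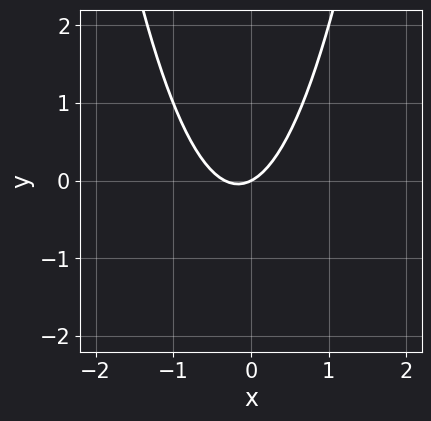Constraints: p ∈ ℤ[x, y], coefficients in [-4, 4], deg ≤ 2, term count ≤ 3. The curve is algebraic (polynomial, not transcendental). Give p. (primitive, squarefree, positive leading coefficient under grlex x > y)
1. Degree: the shape is more complex than any degree-1 curve, so deg p = 2.
2. From the visible intercepts: one y-axis crossing is at y = 0; it meets the x-axis at x = 0 (among the integer gridlines).
3. Assembling these constraints gives the stated polynomial.

3*x^2 + x - 2*y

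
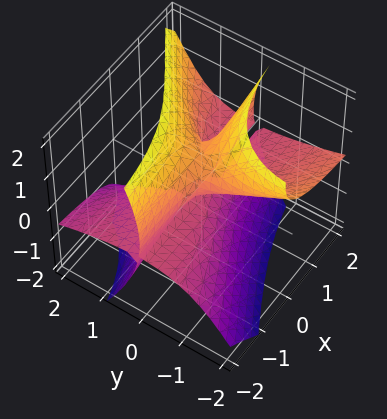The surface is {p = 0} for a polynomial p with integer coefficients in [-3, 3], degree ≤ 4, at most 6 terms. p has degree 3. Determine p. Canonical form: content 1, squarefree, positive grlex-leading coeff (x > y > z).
3*x*y*z - y^3 - 2*y^2*z + z^3 - z^2

1. I count 2 distinct pieces. They look like related sheets of one shape, so recover p as a whole.
2. Degree: no degree-2 surface has this shape, so deg p = 3.
3. Reading off the gridlines: the z-axis gridline crossings are at z ∈ {0, 1}; every point of the x-axis in the box is on the surface; it meets the y-axis at y = 0 (among the integer gridlines).
4. The integer polynomial consistent with all of this is the stated p.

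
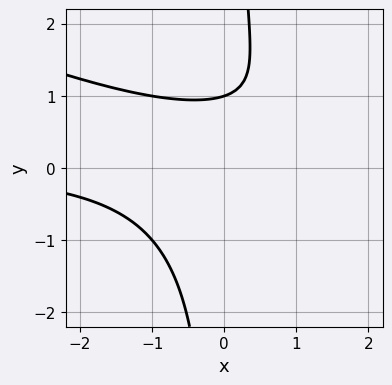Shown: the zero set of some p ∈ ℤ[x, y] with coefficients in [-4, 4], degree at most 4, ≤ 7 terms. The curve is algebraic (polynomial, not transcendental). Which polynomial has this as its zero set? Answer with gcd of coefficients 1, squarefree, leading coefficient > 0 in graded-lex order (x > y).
x^2*y + 3*x*y^2 - 2*x*y - 3*y + 3

1. deg p = 3.
2. Against the integer gridlines: it meets the y-axis at y = 1 (among the integer gridlines); the curve avoids every integer x-axis point in the box.
3. Fitting integer coefficients to these (and the overall shape) gives p.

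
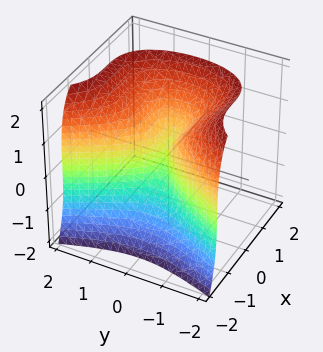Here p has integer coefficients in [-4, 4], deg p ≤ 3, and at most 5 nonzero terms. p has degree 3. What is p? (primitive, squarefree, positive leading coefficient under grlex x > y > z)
The degree is 3 — the shape is more complex than any degree-2 surface.
Checking where it meets the axes: it crosses the z-axis at the gridline z = 0; one x-axis crossing is at x = 0; it meets the y-axis at y = 0 (among the integer gridlines).
The integer polynomial consistent with all of this is the stated p.

3*x^3 - z^3 + 3*y^2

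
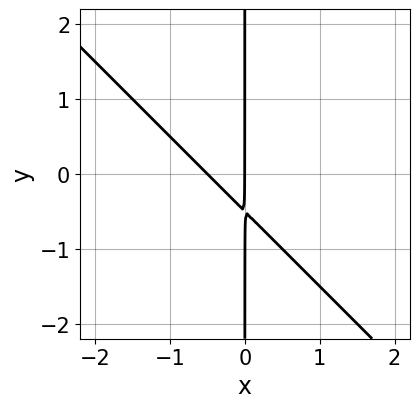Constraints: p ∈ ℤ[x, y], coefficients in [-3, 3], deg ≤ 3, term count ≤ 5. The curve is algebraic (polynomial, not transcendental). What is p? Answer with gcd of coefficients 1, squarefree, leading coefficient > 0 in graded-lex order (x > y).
The degree is 2 — the shape is more complex than any degree-1 curve.
Observable constraints: it crosses the x-axis at the gridline x = 0; every point of the y-axis in the box is on the curve.
Together with the visible shape, these determine p as stated.

2*x^2 + 2*x*y + x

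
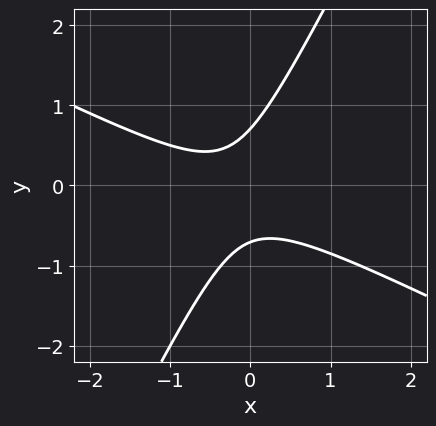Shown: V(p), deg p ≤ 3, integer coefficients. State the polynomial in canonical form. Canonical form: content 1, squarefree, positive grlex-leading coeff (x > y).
2*x^2 + 3*x*y - 2*y^2 + x + 1

1. The degree is 2 — no degree-1 curve has this shape.
2. Observable constraints: the curve avoids every integer x-axis point in the box.
3. Together with the visible shape, these determine p as stated.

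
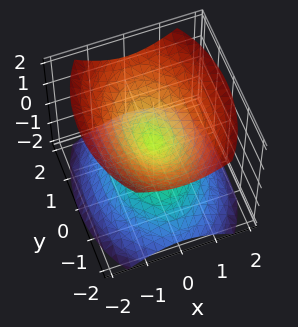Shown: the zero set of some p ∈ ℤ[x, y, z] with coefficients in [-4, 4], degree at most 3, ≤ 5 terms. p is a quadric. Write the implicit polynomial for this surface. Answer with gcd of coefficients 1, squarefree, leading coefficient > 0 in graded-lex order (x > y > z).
2*x^2 + y^2 - 2*z^2

I count 2 distinct pieces. Treating them together as one polynomial.
Degree: a double cone through the origin; a quadric, so deg p = 2.
Symmetries: mirror symmetry z ↦ −z ⇒ only even powers of z; mirror symmetry x ↦ −x ⇒ only even powers of x; mirror symmetry y ↦ −y ⇒ only even powers of y.
Against the integer gridlines: it crosses the z-axis at the gridline z = 0; it crosses the x-axis at the gridline x = 0; it crosses the y-axis at the gridline y = 0.
Together with the visible shape, these determine p as stated.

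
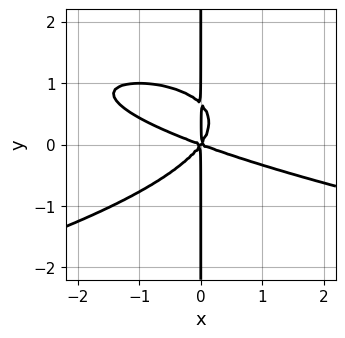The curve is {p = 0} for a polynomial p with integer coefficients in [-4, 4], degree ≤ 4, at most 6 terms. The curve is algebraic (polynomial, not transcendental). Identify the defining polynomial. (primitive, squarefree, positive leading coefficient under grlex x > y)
3*x*y^3 + x^3 + 2*x^2*y - 2*x*y^2

First, the degree is 4 — a generic line meets the curve in up to 4 points.
Next, from the axis intercepts and sections: one x-axis crossing is at x = 0; every point of the y-axis in the box is on the curve.
Finally, these observations pin down the coefficients.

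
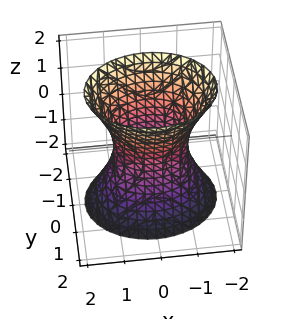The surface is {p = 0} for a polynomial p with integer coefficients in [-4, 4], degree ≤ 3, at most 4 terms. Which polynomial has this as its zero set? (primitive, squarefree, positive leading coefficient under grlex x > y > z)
(a) The degree is 2 — one connected sheet with a waist; a quadric.
(b) Symmetries: the y ↦ −y reflection is a symmetry, so y appears only in even powers; the z ↦ −z reflection is a symmetry, so z appears only in even powers; mirror symmetry x ↦ −x ⇒ only even powers of x.
(c) Checking where it meets the axes: the surface avoids every integer z-axis point in the box; among the integer gridlines, it crosses the x-axis at x ∈ {-1, 1}.
(d) Putting this together gives p.

2*x^2 + 3*y^2 - z^2 - 2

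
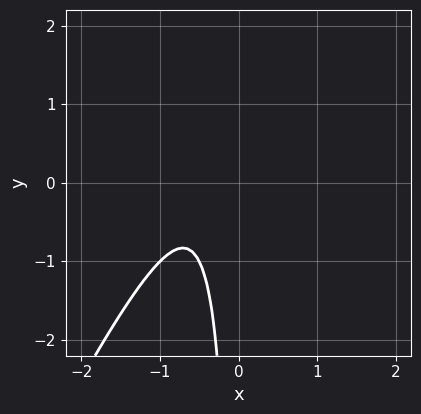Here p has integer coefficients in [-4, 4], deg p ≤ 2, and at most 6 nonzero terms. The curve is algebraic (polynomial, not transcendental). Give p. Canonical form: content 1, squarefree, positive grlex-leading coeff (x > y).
1. deg p = 2. A generic line meets the curve in up to 2 points.
2. Reading off the gridlines: no y-intercept at any integer in the box; it misses every integer gridline on the x-axis.
3. Putting this together gives p.

2*x^2 - x*y + 2*x + 1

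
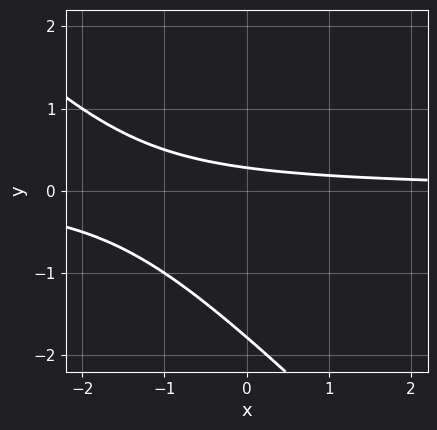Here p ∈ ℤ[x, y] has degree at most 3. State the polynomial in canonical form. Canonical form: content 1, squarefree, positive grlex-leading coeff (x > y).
2*x*y + 2*y^2 + 3*y - 1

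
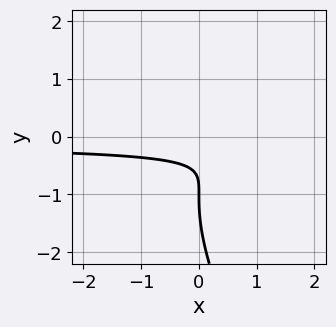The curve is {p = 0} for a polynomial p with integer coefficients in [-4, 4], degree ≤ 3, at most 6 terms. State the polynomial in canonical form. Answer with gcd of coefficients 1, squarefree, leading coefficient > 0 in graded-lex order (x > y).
2*x*y^2 + y^3 + 3*y^2 + 3*y + 1

1. The degree is 3 — the shape is more complex than any degree-2 curve.
2. From the visible intercepts: it misses every integer gridline on the x-axis; it crosses the y-axis at the gridline y = -1.
3. Solving for integer coefficients yields p as stated.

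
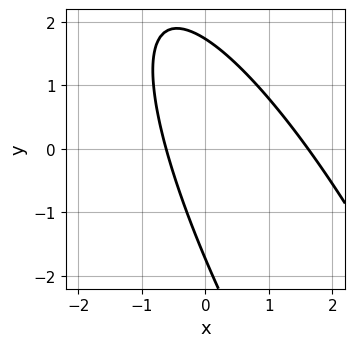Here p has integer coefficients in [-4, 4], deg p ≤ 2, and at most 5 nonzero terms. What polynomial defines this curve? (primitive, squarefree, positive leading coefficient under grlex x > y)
3*x^2 + 3*x*y + y^2 - 3*x - 3

First, deg p = 2. The shape is more complex than any degree-1 curve.
Finally, solving for integer coefficients yields p as stated.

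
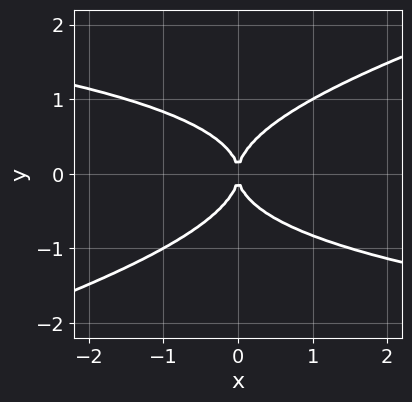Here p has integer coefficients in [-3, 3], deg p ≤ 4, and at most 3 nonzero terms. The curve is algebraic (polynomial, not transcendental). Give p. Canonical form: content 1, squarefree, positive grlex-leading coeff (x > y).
1. Degree: no degree-3 curve has this shape, so deg p = 4.
2. Against the integer gridlines: one y-axis crossing is at y = 0; one x-axis crossing is at x = 0.
3. Matching integer coefficients to the picture gives p.

x*y^3 - 3*y^4 + 2*x^2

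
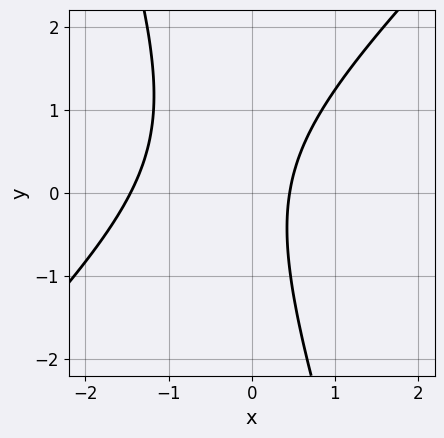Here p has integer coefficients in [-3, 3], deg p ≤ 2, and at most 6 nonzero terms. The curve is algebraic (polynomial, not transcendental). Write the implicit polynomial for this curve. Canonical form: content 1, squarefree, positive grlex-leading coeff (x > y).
1. deg p = 2. No degree-1 curve has this shape.
2. Checking where it meets the axes: it misses every integer gridline on the y-axis.
3. These observations pin down the coefficients.

3*x^2 - 2*x*y - y^2 + 3*x - 2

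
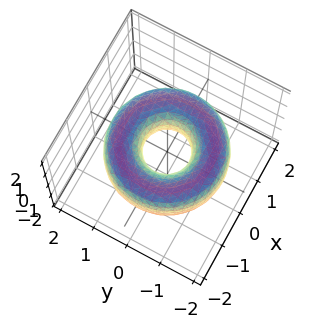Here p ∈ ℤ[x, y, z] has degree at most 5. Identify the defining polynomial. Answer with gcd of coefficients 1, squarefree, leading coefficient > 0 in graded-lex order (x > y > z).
x^4 + 2*x^2*y^2 + y^4 - 3*x^2 - 3*y^2 + 2*z^2 + 1

deg p = 4. No degree-3 surface has this shape.
By symmetry, every cross-section ⟂ z is a circle, so x, y appear only via x² + y².
Reading off the gridlines: it misses every integer gridline on the z-axis; a circular section at z = 0 has radius between 0 and 1.
Fitting integer coefficients to these (and the overall shape) gives p.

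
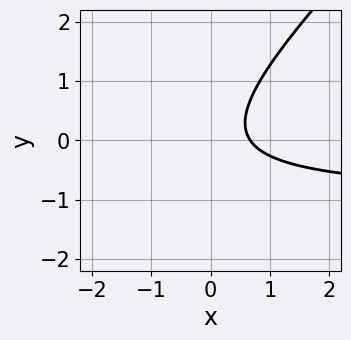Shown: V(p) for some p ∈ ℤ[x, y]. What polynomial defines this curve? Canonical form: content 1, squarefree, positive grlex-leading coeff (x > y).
1. Degree: a generic line meets the curve in up to 2 points, so deg p = 2.
2. Against the integer gridlines: no y-intercept at any integer in the box.
3. Solving for integer coefficients yields p as stated.

3*x*y - 3*y^2 + 3*x - 2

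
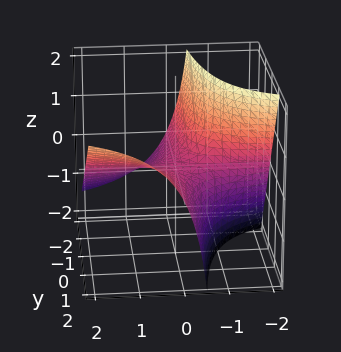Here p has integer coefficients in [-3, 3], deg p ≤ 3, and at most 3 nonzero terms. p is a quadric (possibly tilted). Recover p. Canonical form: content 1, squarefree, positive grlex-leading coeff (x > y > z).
x*y - x*z - z

deg p = 2. The shape is more complex than any degree-1 surface.
From the visible intercepts: every point of the x-axis in the box is on the surface; it meets the z-axis at z = 0 (among the integer gridlines); every point of the y-axis in the box is on the surface.
Putting this together gives p.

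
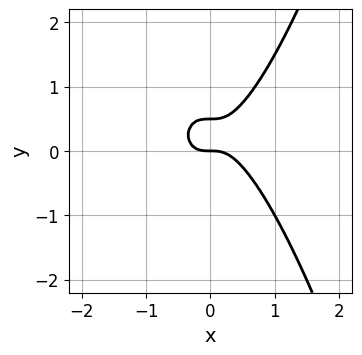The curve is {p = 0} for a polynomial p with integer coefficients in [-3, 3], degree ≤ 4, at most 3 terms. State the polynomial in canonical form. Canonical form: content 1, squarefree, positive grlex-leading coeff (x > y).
Degree: a generic line meets the curve in up to 3 points, so deg p = 3.
Against the integer gridlines: one x-axis crossing is at x = 0; it crosses the y-axis at the gridline y = 0.
Fitting integer coefficients to these (and the overall shape) gives p.

3*x^3 - 2*y^2 + y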